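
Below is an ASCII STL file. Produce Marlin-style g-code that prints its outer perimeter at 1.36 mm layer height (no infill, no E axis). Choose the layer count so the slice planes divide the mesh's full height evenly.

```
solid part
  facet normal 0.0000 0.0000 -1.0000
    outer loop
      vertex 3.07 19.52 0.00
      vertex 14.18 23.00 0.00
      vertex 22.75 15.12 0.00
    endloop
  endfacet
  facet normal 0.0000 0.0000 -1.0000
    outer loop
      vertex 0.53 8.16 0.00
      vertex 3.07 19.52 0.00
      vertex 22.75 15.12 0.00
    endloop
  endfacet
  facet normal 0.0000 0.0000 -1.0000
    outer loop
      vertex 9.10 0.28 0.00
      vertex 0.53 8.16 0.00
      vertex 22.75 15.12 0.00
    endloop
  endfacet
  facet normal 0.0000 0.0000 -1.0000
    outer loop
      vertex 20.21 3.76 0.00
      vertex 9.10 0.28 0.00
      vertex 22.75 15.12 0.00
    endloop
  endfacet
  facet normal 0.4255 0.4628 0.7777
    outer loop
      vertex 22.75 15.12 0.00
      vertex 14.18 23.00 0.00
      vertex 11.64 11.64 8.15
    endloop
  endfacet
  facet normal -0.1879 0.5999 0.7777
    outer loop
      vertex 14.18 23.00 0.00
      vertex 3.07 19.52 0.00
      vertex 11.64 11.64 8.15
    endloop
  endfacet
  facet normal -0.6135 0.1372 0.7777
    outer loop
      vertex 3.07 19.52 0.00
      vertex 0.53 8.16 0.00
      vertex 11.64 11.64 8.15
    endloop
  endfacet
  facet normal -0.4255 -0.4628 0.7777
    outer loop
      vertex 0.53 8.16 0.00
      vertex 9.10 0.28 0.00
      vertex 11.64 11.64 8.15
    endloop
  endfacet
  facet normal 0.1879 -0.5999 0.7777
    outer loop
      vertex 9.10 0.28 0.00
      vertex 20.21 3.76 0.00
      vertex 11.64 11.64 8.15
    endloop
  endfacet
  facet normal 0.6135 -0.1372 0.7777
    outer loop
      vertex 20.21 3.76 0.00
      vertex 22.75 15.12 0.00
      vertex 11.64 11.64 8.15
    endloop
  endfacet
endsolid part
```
; perimeter-only toolpath
G21 ; units = mm
G90 ; absolute positioning
G28 ; home
; layer 1
G0 Z1.36
G0 X20.90 Y14.54
G1 X13.76 Y21.11
G1 X4.50 Y18.21
G1 X2.38 Y8.74
G1 X9.52 Y2.17
G1 X18.78 Y5.07
G1 X20.90 Y14.54
; layer 2
G0 Z2.72
G0 X19.05 Y13.96
G1 X13.33 Y19.21
G1 X5.93 Y16.89
G1 X4.23 Y9.32
G1 X9.95 Y4.07
G1 X17.35 Y6.39
G1 X19.05 Y13.96
; layer 3
G0 Z4.08
G0 X17.20 Y13.38
G1 X12.91 Y17.32
G1 X7.36 Y15.58
G1 X6.08 Y9.90
G1 X10.37 Y5.96
G1 X15.93 Y7.70
G1 X17.20 Y13.38
; layer 4
G0 Z5.43
G0 X15.34 Y12.80
G1 X12.49 Y15.43
G1 X8.78 Y14.27
G1 X7.94 Y10.48
G1 X10.79 Y7.85
G1 X14.50 Y9.01
G1 X15.34 Y12.80
; layer 5
G0 Z6.79
G0 X13.49 Y12.22
G1 X12.06 Y13.53
G1 X10.21 Y12.95
G1 X9.79 Y11.06
G1 X11.22 Y9.75
G1 X13.07 Y10.33
G1 X13.49 Y12.22
M2 ; end

The solid is a regular 6-sided pyramid, base circumscribed radius ≈ 11.6 mm, apex at z ≈ 8.15 mm. Slicing at Δz = 1.36 mm — 6 equal slices spanning the solid's height, so layer i sits at z = i·h/6 — gives 5 non-empty perimeters. Each is a 6-segment closed polygon; G0 lifts to the layer z and rapids to the start vertex, then G1 traces the edges. The cross-section shrinks linearly with z (the slice at the apex is degenerate and omitted).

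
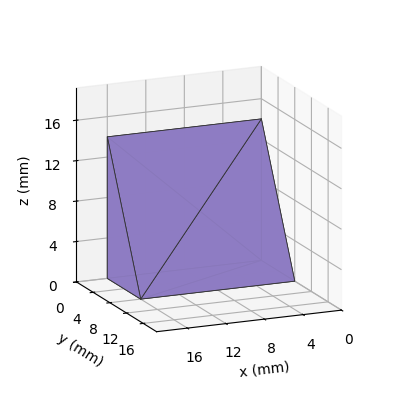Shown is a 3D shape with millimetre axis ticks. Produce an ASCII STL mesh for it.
Reading the render: the shape is a wedge (ramp): 16 × 8 mm base, rising to 14 mm along the y=0 edge and sloping linearly to z=0 at y=8 (dimensions read to the nearest mm from the axis ticks). For the STL, each face is triangulated and given an outward normal.

solid part
  facet normal 0.0000 0.0000 -1.0000
    outer loop
      vertex 16.0 8.0 0.0
      vertex 16.0 0.0 0.0
      vertex 0.0 0.0 0.0
    endloop
  endfacet
  facet normal 0.0000 0.0000 -1.0000
    outer loop
      vertex 0.0 8.0 0.0
      vertex 16.0 8.0 0.0
      vertex 0.0 0.0 0.0
    endloop
  endfacet
  facet normal 0.0000 -1.0000 0.0000
    outer loop
      vertex 0.0 0.0 0.0
      vertex 16.0 0.0 0.0
      vertex 16.0 0.0 14.0
    endloop
  endfacet
  facet normal 0.0000 -1.0000 0.0000
    outer loop
      vertex 0.0 0.0 0.0
      vertex 16.0 0.0 14.0
      vertex 0.0 0.0 14.0
    endloop
  endfacet
  facet normal 0.0000 0.8682 0.4961
    outer loop
      vertex 0.0 0.0 14.0
      vertex 16.0 0.0 14.0
      vertex 16.0 8.0 0.0
    endloop
  endfacet
  facet normal 0.0000 0.8682 0.4961
    outer loop
      vertex 0.0 0.0 14.0
      vertex 16.0 8.0 0.0
      vertex 0.0 8.0 0.0
    endloop
  endfacet
  facet normal -1.0000 0.0000 0.0000
    outer loop
      vertex 0.0 0.0 14.0
      vertex 0.0 8.0 0.0
      vertex 0.0 0.0 0.0
    endloop
  endfacet
  facet normal 1.0000 0.0000 0.0000
    outer loop
      vertex 16.0 0.0 0.0
      vertex 16.0 8.0 0.0
      vertex 16.0 0.0 14.0
    endloop
  endfacet
endsolid part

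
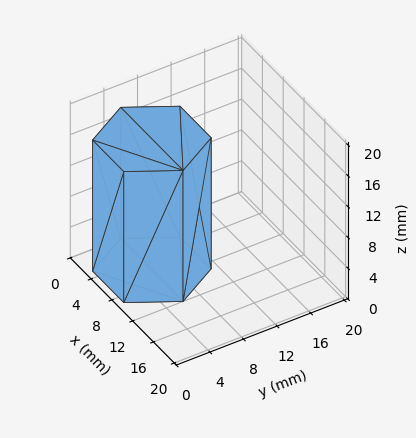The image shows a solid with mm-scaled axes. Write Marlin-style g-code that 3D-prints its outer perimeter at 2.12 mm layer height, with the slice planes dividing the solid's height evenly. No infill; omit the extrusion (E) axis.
Reading the render: the shape is a regular 6-sided prism (a cylinder approximated with 6 flat sides), circumscribed radius ≈ 6 mm, height ≈ 17 mm (dimensions read to the nearest mm from the axis ticks). For the g-code, the solid's height is divided into equal slices at the stated Δz and each level perimeter traced with G1 moves after a G0 lift.

; perimeter-only toolpath
G21 ; units = mm
G90 ; absolute positioning
G28 ; home
; layer 1
G0 Z2.12
G0 X12.00 Y6.00
G1 X9.00 Y11.20
G1 X3.00 Y11.20
G1 X0.00 Y6.00
G1 X3.00 Y0.80
G1 X9.00 Y0.80
G1 X12.00 Y6.00
; layer 2
G0 Z4.25
G0 X12.00 Y6.00
G1 X9.00 Y11.20
G1 X3.00 Y11.20
G1 X0.00 Y6.00
G1 X3.00 Y0.80
G1 X9.00 Y0.80
G1 X12.00 Y6.00
; layer 3
G0 Z6.38
G0 X12.00 Y6.00
G1 X9.00 Y11.20
G1 X3.00 Y11.20
G1 X0.00 Y6.00
G1 X3.00 Y0.80
G1 X9.00 Y0.80
G1 X12.00 Y6.00
; layer 4
G0 Z8.50
G0 X12.00 Y6.00
G1 X9.00 Y11.20
G1 X3.00 Y11.20
G1 X0.00 Y6.00
G1 X3.00 Y0.80
G1 X9.00 Y0.80
G1 X12.00 Y6.00
; layer 5
G0 Z10.62
G0 X12.00 Y6.00
G1 X9.00 Y11.20
G1 X3.00 Y11.20
G1 X0.00 Y6.00
G1 X3.00 Y0.80
G1 X9.00 Y0.80
G1 X12.00 Y6.00
; layer 6
G0 Z12.75
G0 X12.00 Y6.00
G1 X9.00 Y11.20
G1 X3.00 Y11.20
G1 X0.00 Y6.00
G1 X3.00 Y0.80
G1 X9.00 Y0.80
G1 X12.00 Y6.00
; layer 7
G0 Z14.88
G0 X12.00 Y6.00
G1 X9.00 Y11.20
G1 X3.00 Y11.20
G1 X0.00 Y6.00
G1 X3.00 Y0.80
G1 X9.00 Y0.80
G1 X12.00 Y6.00
; layer 8
G0 Z17.00
G0 X12.00 Y6.00
G1 X9.00 Y11.20
G1 X3.00 Y11.20
G1 X0.00 Y6.00
G1 X3.00 Y0.80
G1 X9.00 Y0.80
G1 X12.00 Y6.00
M2 ; end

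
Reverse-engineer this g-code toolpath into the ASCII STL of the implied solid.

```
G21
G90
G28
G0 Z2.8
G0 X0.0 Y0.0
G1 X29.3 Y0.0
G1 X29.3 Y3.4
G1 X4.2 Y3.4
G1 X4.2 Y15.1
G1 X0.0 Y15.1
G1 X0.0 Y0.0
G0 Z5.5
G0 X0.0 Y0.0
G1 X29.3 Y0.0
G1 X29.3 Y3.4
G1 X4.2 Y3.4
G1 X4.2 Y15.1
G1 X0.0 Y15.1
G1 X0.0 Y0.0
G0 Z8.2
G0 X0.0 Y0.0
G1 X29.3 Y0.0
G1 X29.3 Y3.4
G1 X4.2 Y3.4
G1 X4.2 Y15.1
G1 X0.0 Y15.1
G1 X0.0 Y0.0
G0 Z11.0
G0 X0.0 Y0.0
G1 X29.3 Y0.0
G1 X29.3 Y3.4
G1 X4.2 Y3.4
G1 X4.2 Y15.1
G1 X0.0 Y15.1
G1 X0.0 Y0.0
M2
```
solid part
  facet normal 0.0000 0.0000 -1.0000
    outer loop
      vertex 29.3 3.4 0.0
      vertex 29.3 0.0 0.0
      vertex 0.0 0.0 0.0
    endloop
  endfacet
  facet normal 0.0000 0.0000 -1.0000
    outer loop
      vertex 4.2 3.4 0.0
      vertex 29.3 3.4 0.0
      vertex 0.0 0.0 0.0
    endloop
  endfacet
  facet normal 0.0000 0.0000 -1.0000
    outer loop
      vertex 4.2 15.1 0.0
      vertex 4.2 3.4 0.0
      vertex 0.0 0.0 0.0
    endloop
  endfacet
  facet normal 0.0000 0.0000 -1.0000
    outer loop
      vertex 0.0 15.1 0.0
      vertex 4.2 15.1 0.0
      vertex 0.0 0.0 0.0
    endloop
  endfacet
  facet normal 0.0000 0.0000 1.0000
    outer loop
      vertex 0.0 0.0 11.0
      vertex 29.3 0.0 11.0
      vertex 29.3 3.4 11.0
    endloop
  endfacet
  facet normal 0.0000 0.0000 1.0000
    outer loop
      vertex 0.0 0.0 11.0
      vertex 29.3 3.4 11.0
      vertex 4.2 3.4 11.0
    endloop
  endfacet
  facet normal 0.0000 0.0000 1.0000
    outer loop
      vertex 0.0 0.0 11.0
      vertex 4.2 3.4 11.0
      vertex 4.2 15.1 11.0
    endloop
  endfacet
  facet normal 0.0000 0.0000 1.0000
    outer loop
      vertex 0.0 0.0 11.0
      vertex 4.2 15.1 11.0
      vertex 0.0 15.1 11.0
    endloop
  endfacet
  facet normal 0.0000 -1.0000 0.0000
    outer loop
      vertex 0.0 0.0 0.0
      vertex 29.3 0.0 0.0
      vertex 29.3 0.0 11.0
    endloop
  endfacet
  facet normal 0.0000 -1.0000 0.0000
    outer loop
      vertex 0.0 0.0 0.0
      vertex 29.3 0.0 11.0
      vertex 0.0 0.0 11.0
    endloop
  endfacet
  facet normal 1.0000 0.0000 0.0000
    outer loop
      vertex 29.3 0.0 0.0
      vertex 29.3 3.4 0.0
      vertex 29.3 3.4 11.0
    endloop
  endfacet
  facet normal 1.0000 0.0000 0.0000
    outer loop
      vertex 29.3 0.0 0.0
      vertex 29.3 3.4 11.0
      vertex 29.3 0.0 11.0
    endloop
  endfacet
  facet normal 0.0000 1.0000 0.0000
    outer loop
      vertex 29.3 3.4 0.0
      vertex 4.2 3.4 0.0
      vertex 4.2 3.4 11.0
    endloop
  endfacet
  facet normal 0.0000 1.0000 0.0000
    outer loop
      vertex 29.3 3.4 0.0
      vertex 4.2 3.4 11.0
      vertex 29.3 3.4 11.0
    endloop
  endfacet
  facet normal 1.0000 0.0000 0.0000
    outer loop
      vertex 4.2 3.4 0.0
      vertex 4.2 15.1 0.0
      vertex 4.2 15.1 11.0
    endloop
  endfacet
  facet normal 1.0000 0.0000 0.0000
    outer loop
      vertex 4.2 3.4 0.0
      vertex 4.2 15.1 11.0
      vertex 4.2 3.4 11.0
    endloop
  endfacet
  facet normal 0.0000 1.0000 0.0000
    outer loop
      vertex 4.2 15.1 0.0
      vertex 0.0 15.1 0.0
      vertex 0.0 15.1 11.0
    endloop
  endfacet
  facet normal 0.0000 1.0000 0.0000
    outer loop
      vertex 4.2 15.1 0.0
      vertex 0.0 15.1 11.0
      vertex 4.2 15.1 11.0
    endloop
  endfacet
  facet normal -1.0000 0.0000 0.0000
    outer loop
      vertex 0.0 15.1 0.0
      vertex 0.0 0.0 0.0
      vertex 0.0 0.0 11.0
    endloop
  endfacet
  facet normal -1.0000 0.0000 0.0000
    outer loop
      vertex 0.0 15.1 0.0
      vertex 0.0 0.0 11.0
      vertex 0.0 15.1 11.0
    endloop
  endfacet
endsolid part

The G0 Z moves step by Δz≈2.8 mm. Every layer's G1 loop is the same polygon, so the solid is a straight extrusion of it from z=0 to z≈11. Closing with flat bottom and top caps and triangulating gives 20 facets — an L-shaped prism: outer 29.3 × 15.1 mm, arm thicknesses ≈ 3.4 mm (horizontal) and 4.2 mm (vertical), extruded 11 mm in z.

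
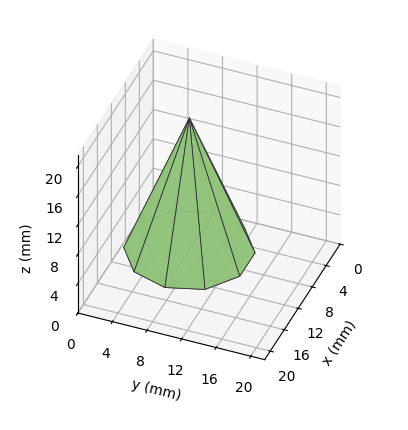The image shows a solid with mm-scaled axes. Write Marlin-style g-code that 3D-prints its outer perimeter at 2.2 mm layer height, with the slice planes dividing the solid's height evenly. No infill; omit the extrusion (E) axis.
Reading the render: the shape is a regular 10-sided pyramid, base circumscribed radius ≈ 7 mm, apex at z ≈ 18 mm (dimensions read to the nearest mm from the axis ticks). For the g-code, the solid's height is divided into equal slices at the stated Δz and each level perimeter traced with G1 moves after a G0 lift.

; perimeter-only toolpath
G21 ; units = mm
G90 ; absolute positioning
G28 ; home
; layer 1
G0 Z2.2
G0 X13.1 Y7.0
G1 X12.0 Y10.6
G1 X8.9 Y12.9
G1 X5.1 Y12.9
G1 X2.0 Y10.6
G1 X0.9 Y7.0
G1 X2.0 Y3.4
G1 X5.1 Y1.1
G1 X8.9 Y1.1
G1 X12.0 Y3.4
G1 X13.1 Y7.0
; layer 2
G0 Z4.5
G0 X12.2 Y7.0
G1 X11.3 Y10.1
G1 X8.6 Y12.0
G1 X5.3 Y12.0
G1 X2.7 Y10.1
G1 X1.8 Y7.0
G1 X2.7 Y3.9
G1 X5.3 Y2.0
G1 X8.6 Y2.0
G1 X11.3 Y3.9
G1 X12.2 Y7.0
; layer 3
G0 Z6.8
G0 X11.4 Y7.0
G1 X10.6 Y9.6
G1 X8.4 Y11.2
G1 X5.6 Y11.2
G1 X3.4 Y9.6
G1 X2.6 Y7.0
G1 X3.4 Y4.4
G1 X5.6 Y2.8
G1 X8.4 Y2.8
G1 X10.6 Y4.4
G1 X11.4 Y7.0
; layer 4
G0 Z9.0
G0 X10.5 Y7.0
G1 X9.8 Y9.1
G1 X8.1 Y10.3
G1 X5.9 Y10.3
G1 X4.2 Y9.1
G1 X3.5 Y7.0
G1 X4.2 Y5.0
G1 X5.9 Y3.6
G1 X8.1 Y3.6
G1 X9.8 Y5.0
G1 X10.5 Y7.0
; layer 5
G0 Z11.2
G0 X9.6 Y7.0
G1 X9.1 Y8.5
G1 X7.8 Y9.5
G1 X6.2 Y9.5
G1 X4.9 Y8.5
G1 X4.4 Y7.0
G1 X4.9 Y5.5
G1 X6.2 Y4.5
G1 X7.8 Y4.5
G1 X9.1 Y5.5
G1 X9.6 Y7.0
; layer 6
G0 Z13.5
G0 X8.8 Y7.0
G1 X8.4 Y8.0
G1 X7.5 Y8.7
G1 X6.5 Y8.7
G1 X5.6 Y8.0
G1 X5.2 Y7.0
G1 X5.6 Y6.0
G1 X6.5 Y5.3
G1 X7.5 Y5.3
G1 X8.4 Y6.0
G1 X8.8 Y7.0
; layer 7
G0 Z15.8
G0 X7.9 Y7.0
G1 X7.7 Y7.5
G1 X7.3 Y7.8
G1 X6.7 Y7.8
G1 X6.3 Y7.5
G1 X6.1 Y7.0
G1 X6.3 Y6.5
G1 X6.7 Y6.2
G1 X7.3 Y6.2
G1 X7.7 Y6.5
G1 X7.9 Y7.0
M2 ; end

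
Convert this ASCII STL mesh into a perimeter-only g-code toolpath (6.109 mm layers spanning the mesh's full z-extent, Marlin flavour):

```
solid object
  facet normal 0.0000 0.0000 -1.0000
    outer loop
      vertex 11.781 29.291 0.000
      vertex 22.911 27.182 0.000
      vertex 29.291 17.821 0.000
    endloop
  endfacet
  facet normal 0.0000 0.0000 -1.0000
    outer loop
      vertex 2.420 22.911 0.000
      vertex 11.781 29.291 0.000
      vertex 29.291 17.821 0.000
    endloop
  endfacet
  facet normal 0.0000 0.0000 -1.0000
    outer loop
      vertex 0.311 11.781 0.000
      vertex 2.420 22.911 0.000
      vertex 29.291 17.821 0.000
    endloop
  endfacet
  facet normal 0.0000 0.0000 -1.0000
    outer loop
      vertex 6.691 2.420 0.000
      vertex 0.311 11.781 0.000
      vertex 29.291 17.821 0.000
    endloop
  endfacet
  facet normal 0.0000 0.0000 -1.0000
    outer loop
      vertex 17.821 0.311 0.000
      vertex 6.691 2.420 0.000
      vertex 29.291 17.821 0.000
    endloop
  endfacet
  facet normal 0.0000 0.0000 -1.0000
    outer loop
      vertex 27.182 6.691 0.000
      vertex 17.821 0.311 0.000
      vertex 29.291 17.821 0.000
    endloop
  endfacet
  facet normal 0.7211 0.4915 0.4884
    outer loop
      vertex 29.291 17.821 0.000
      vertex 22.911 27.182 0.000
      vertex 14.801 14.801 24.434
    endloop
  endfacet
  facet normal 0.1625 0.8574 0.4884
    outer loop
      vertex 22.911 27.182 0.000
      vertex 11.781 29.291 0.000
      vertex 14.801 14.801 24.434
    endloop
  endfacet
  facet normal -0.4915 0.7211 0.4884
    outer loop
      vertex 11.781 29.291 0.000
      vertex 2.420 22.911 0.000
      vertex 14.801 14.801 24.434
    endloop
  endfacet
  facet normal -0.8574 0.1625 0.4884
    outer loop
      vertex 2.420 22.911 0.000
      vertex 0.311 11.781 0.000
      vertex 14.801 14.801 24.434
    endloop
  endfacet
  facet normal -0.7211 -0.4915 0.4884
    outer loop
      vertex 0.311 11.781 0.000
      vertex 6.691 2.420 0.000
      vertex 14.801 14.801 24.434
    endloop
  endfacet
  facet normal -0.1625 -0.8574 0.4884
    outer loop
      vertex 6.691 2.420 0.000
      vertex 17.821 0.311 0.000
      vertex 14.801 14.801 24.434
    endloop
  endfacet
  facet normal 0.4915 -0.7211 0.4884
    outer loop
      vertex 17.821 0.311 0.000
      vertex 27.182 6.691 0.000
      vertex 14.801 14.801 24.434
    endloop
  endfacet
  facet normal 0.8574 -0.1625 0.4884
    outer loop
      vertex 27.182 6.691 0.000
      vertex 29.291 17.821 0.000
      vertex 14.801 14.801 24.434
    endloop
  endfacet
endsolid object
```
; perimeter-only toolpath
G21 ; units = mm
G90 ; absolute positioning
G28 ; home
; layer 1
G0 Z6.109
G0 X25.669 Y17.066
G1 X20.884 Y24.087
G1 X12.536 Y25.669
G1 X5.515 Y20.884
G1 X3.933 Y12.536
G1 X8.719 Y5.515
G1 X17.066 Y3.933
G1 X24.087 Y8.719
G1 X25.669 Y17.066
; layer 2
G0 Z12.217
G0 X22.046 Y16.311
G1 X18.856 Y20.991
G1 X13.291 Y22.046
G1 X8.611 Y18.856
G1 X7.556 Y13.291
G1 X10.746 Y8.611
G1 X16.311 Y7.556
G1 X20.991 Y10.746
G1 X22.046 Y16.311
; layer 3
G0 Z18.326
G0 X18.424 Y15.556
G1 X16.828 Y17.896
G1 X14.046 Y18.424
G1 X11.706 Y16.828
G1 X11.178 Y14.046
G1 X12.774 Y11.706
G1 X15.556 Y11.178
G1 X17.896 Y12.774
G1 X18.424 Y15.556
M2 ; end

The solid is a regular 8-sided pyramid, base circumscribed radius ≈ 14.8 mm, apex at z ≈ 24.4 mm. Slicing at Δz = 6.109 mm — 4 equal slices spanning the solid's height, so layer i sits at z = i·h/4 — gives 3 non-empty perimeters. Each is a 8-segment closed polygon; G0 lifts to the layer z and rapids to the start vertex, then G1 traces the edges. The cross-section shrinks linearly with z (the slice at the apex is degenerate and omitted).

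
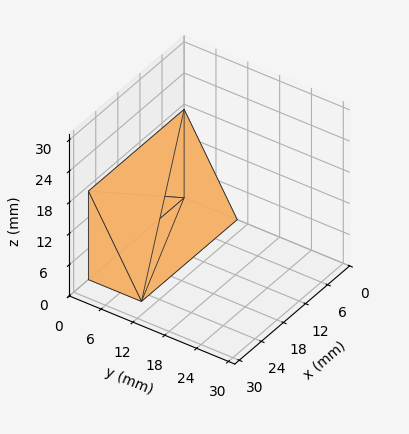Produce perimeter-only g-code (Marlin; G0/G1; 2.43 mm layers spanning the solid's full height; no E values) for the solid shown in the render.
Reading the render: the shape is a wedge (ramp): 26 × 10 mm base, rising to 17 mm along the y=0 edge and sloping linearly to z=0 at y=10 (dimensions read to the nearest mm from the axis ticks). For the g-code, the solid's height is divided into equal slices at the stated Δz and each level perimeter traced with G1 moves after a G0 lift.

; perimeter-only toolpath
G21 ; units = mm
G90 ; absolute positioning
G28 ; home
; layer 1
G0 Z2.43
G0 X0.00 Y0.00
G1 X26.00 Y0.00
G1 X26.00 Y8.57
G1 X0.00 Y8.57
G1 X0.00 Y0.00
; layer 2
G0 Z4.86
G0 X0.00 Y0.00
G1 X26.00 Y0.00
G1 X26.00 Y7.14
G1 X0.00 Y7.14
G1 X0.00 Y0.00
; layer 3
G0 Z7.29
G0 X0.00 Y0.00
G1 X26.00 Y0.00
G1 X26.00 Y5.71
G1 X0.00 Y5.71
G1 X0.00 Y0.00
; layer 4
G0 Z9.71
G0 X0.00 Y0.00
G1 X26.00 Y0.00
G1 X26.00 Y4.29
G1 X0.00 Y4.29
G1 X0.00 Y0.00
; layer 5
G0 Z12.14
G0 X0.00 Y0.00
G1 X26.00 Y0.00
G1 X26.00 Y2.86
G1 X0.00 Y2.86
G1 X0.00 Y0.00
; layer 6
G0 Z14.57
G0 X0.00 Y0.00
G1 X26.00 Y0.00
G1 X26.00 Y1.43
G1 X0.00 Y1.43
G1 X0.00 Y0.00
M2 ; end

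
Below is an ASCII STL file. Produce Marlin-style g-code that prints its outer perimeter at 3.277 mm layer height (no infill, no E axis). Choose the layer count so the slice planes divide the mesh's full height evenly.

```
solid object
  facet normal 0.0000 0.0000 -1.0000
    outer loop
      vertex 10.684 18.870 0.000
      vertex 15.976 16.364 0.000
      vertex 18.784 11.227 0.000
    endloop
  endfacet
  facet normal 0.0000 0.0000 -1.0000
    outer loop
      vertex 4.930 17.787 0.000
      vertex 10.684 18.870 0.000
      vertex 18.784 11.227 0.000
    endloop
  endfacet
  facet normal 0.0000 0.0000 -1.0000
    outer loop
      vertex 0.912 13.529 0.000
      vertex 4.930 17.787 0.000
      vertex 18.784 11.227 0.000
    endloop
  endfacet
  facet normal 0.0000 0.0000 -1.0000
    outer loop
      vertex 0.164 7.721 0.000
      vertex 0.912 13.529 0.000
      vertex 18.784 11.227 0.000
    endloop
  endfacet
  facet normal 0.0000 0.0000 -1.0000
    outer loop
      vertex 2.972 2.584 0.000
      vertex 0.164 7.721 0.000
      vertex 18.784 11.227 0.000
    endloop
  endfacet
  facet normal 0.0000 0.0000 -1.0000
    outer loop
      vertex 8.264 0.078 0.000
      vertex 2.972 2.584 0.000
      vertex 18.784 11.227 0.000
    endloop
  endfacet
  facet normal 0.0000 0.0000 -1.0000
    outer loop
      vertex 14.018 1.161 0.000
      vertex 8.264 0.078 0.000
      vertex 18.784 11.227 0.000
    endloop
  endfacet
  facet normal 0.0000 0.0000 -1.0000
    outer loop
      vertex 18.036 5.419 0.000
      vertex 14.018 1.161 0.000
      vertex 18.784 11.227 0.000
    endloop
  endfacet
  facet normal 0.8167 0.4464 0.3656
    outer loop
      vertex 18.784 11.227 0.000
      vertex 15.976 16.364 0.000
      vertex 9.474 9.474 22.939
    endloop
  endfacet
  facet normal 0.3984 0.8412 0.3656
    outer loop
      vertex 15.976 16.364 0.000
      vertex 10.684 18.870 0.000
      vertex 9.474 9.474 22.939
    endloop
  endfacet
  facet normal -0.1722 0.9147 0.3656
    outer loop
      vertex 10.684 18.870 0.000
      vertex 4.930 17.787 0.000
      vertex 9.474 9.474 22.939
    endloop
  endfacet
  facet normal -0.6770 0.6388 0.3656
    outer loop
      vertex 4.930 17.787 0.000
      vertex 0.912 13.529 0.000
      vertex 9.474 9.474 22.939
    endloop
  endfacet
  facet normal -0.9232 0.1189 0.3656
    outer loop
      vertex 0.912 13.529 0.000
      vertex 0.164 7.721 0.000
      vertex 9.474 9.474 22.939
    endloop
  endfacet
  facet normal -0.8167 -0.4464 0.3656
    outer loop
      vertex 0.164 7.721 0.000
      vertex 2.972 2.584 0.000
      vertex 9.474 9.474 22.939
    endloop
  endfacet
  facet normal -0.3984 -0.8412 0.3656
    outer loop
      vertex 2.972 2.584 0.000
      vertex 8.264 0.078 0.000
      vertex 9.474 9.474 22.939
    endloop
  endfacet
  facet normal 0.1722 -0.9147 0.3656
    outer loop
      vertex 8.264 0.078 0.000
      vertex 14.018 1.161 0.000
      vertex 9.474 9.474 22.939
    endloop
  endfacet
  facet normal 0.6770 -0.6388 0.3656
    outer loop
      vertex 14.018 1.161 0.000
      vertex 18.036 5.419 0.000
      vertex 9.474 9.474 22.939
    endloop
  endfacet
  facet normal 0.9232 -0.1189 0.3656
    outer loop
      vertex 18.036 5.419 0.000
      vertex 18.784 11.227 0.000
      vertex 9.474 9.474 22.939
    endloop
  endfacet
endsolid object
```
; perimeter-only toolpath
G21 ; units = mm
G90 ; absolute positioning
G28 ; home
; layer 1
G0 Z3.277
G0 X17.454 Y10.977
G1 X15.047 Y15.380
G1 X10.511 Y17.528
G1 X5.579 Y16.599
G1 X2.135 Y12.950
G1 X1.494 Y7.971
G1 X3.901 Y3.568
G1 X8.437 Y1.420
G1 X13.369 Y2.349
G1 X16.813 Y5.998
G1 X17.454 Y10.977
; layer 2
G0 Z6.554
G0 X16.124 Y10.726
G1 X14.118 Y14.395
G1 X10.338 Y16.185
G1 X6.228 Y15.412
G1 X3.358 Y12.370
G1 X2.824 Y8.222
G1 X4.830 Y4.553
G1 X8.610 Y2.763
G1 X12.720 Y3.536
G1 X15.590 Y6.578
G1 X16.124 Y10.726
; layer 3
G0 Z9.831
G0 X14.794 Y10.476
G1 X13.189 Y13.411
G1 X10.165 Y14.843
G1 X6.877 Y14.224
G1 X4.581 Y11.791
G1 X4.154 Y8.472
G1 X5.759 Y5.537
G1 X8.783 Y4.105
G1 X12.071 Y4.724
G1 X14.367 Y7.157
G1 X14.794 Y10.476
; layer 4
G0 Z13.108
G0 X13.464 Y10.225
G1 X12.261 Y12.427
G1 X9.993 Y13.501
G1 X7.527 Y13.037
G1 X5.805 Y11.212
G1 X5.484 Y8.723
G1 X6.687 Y6.521
G1 X8.955 Y5.447
G1 X11.421 Y5.911
G1 X13.143 Y7.736
G1 X13.464 Y10.225
; layer 5
G0 Z16.385
G0 X12.134 Y9.975
G1 X11.332 Y11.443
G1 X9.820 Y12.159
G1 X8.176 Y11.849
G1 X7.028 Y10.633
G1 X6.814 Y8.973
G1 X7.616 Y7.505
G1 X9.128 Y6.789
G1 X10.772 Y7.099
G1 X11.920 Y8.315
G1 X12.134 Y9.975
; layer 6
G0 Z19.662
G0 X10.804 Y9.724
G1 X10.403 Y10.458
G1 X9.647 Y10.816
G1 X8.825 Y10.662
G1 X8.251 Y10.053
G1 X8.144 Y9.224
G1 X8.545 Y8.490
G1 X9.301 Y8.132
G1 X10.123 Y8.286
G1 X10.697 Y8.895
G1 X10.804 Y9.724
M2 ; end

The solid is a regular 10-sided pyramid, base circumscribed radius ≈ 9.47 mm, apex at z ≈ 22.9 mm. Slicing at Δz = 3.277 mm — 7 equal slices spanning the solid's height, so layer i sits at z = i·h/7 — gives 6 non-empty perimeters. Each is a 10-segment closed polygon; G0 lifts to the layer z and rapids to the start vertex, then G1 traces the edges. The cross-section shrinks linearly with z (the slice at the apex is degenerate and omitted).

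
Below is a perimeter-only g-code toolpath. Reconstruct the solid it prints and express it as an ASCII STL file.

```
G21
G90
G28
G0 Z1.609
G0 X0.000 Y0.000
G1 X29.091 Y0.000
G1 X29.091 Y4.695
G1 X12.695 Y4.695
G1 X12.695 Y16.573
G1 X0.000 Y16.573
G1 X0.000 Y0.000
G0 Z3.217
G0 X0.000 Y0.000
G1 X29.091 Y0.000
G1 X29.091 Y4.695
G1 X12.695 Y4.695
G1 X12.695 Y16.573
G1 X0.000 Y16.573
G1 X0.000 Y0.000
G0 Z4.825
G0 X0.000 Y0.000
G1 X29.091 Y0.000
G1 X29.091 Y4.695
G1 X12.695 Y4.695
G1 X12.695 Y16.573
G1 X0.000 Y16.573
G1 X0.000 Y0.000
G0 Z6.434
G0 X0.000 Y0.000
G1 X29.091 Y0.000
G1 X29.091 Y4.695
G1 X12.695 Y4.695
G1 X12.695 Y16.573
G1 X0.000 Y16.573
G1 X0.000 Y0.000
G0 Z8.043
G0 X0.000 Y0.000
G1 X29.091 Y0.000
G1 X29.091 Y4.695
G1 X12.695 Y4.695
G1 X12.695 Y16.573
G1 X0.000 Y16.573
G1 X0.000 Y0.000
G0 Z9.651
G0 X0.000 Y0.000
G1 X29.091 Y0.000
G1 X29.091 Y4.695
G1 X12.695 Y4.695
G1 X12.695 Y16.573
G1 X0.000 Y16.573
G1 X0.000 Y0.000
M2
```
solid part
  facet normal 0.0000 0.0000 -1.0000
    outer loop
      vertex 29.091 4.695 0.000
      vertex 29.091 0.000 0.000
      vertex 0.000 0.000 0.000
    endloop
  endfacet
  facet normal 0.0000 0.0000 -1.0000
    outer loop
      vertex 12.695 4.695 0.000
      vertex 29.091 4.695 0.000
      vertex 0.000 0.000 0.000
    endloop
  endfacet
  facet normal 0.0000 0.0000 -1.0000
    outer loop
      vertex 12.695 16.573 0.000
      vertex 12.695 4.695 0.000
      vertex 0.000 0.000 0.000
    endloop
  endfacet
  facet normal 0.0000 0.0000 -1.0000
    outer loop
      vertex 0.000 16.573 0.000
      vertex 12.695 16.573 0.000
      vertex 0.000 0.000 0.000
    endloop
  endfacet
  facet normal 0.0000 0.0000 1.0000
    outer loop
      vertex 0.000 0.000 9.651
      vertex 29.091 0.000 9.651
      vertex 29.091 4.695 9.651
    endloop
  endfacet
  facet normal 0.0000 0.0000 1.0000
    outer loop
      vertex 0.000 0.000 9.651
      vertex 29.091 4.695 9.651
      vertex 12.695 4.695 9.651
    endloop
  endfacet
  facet normal 0.0000 0.0000 1.0000
    outer loop
      vertex 0.000 0.000 9.651
      vertex 12.695 4.695 9.651
      vertex 12.695 16.573 9.651
    endloop
  endfacet
  facet normal 0.0000 0.0000 1.0000
    outer loop
      vertex 0.000 0.000 9.651
      vertex 12.695 16.573 9.651
      vertex 0.000 16.573 9.651
    endloop
  endfacet
  facet normal 0.0000 -1.0000 0.0000
    outer loop
      vertex 0.000 0.000 0.000
      vertex 29.091 0.000 0.000
      vertex 29.091 0.000 9.651
    endloop
  endfacet
  facet normal 0.0000 -1.0000 0.0000
    outer loop
      vertex 0.000 0.000 0.000
      vertex 29.091 0.000 9.651
      vertex 0.000 0.000 9.651
    endloop
  endfacet
  facet normal 1.0000 0.0000 0.0000
    outer loop
      vertex 29.091 0.000 0.000
      vertex 29.091 4.695 0.000
      vertex 29.091 4.695 9.651
    endloop
  endfacet
  facet normal 1.0000 0.0000 0.0000
    outer loop
      vertex 29.091 0.000 0.000
      vertex 29.091 4.695 9.651
      vertex 29.091 0.000 9.651
    endloop
  endfacet
  facet normal 0.0000 1.0000 0.0000
    outer loop
      vertex 29.091 4.695 0.000
      vertex 12.695 4.695 0.000
      vertex 12.695 4.695 9.651
    endloop
  endfacet
  facet normal 0.0000 1.0000 0.0000
    outer loop
      vertex 29.091 4.695 0.000
      vertex 12.695 4.695 9.651
      vertex 29.091 4.695 9.651
    endloop
  endfacet
  facet normal 1.0000 0.0000 0.0000
    outer loop
      vertex 12.695 4.695 0.000
      vertex 12.695 16.573 0.000
      vertex 12.695 16.573 9.651
    endloop
  endfacet
  facet normal 1.0000 0.0000 0.0000
    outer loop
      vertex 12.695 4.695 0.000
      vertex 12.695 16.573 9.651
      vertex 12.695 4.695 9.651
    endloop
  endfacet
  facet normal 0.0000 1.0000 0.0000
    outer loop
      vertex 12.695 16.573 0.000
      vertex 0.000 16.573 0.000
      vertex 0.000 16.573 9.651
    endloop
  endfacet
  facet normal 0.0000 1.0000 0.0000
    outer loop
      vertex 12.695 16.573 0.000
      vertex 0.000 16.573 9.651
      vertex 12.695 16.573 9.651
    endloop
  endfacet
  facet normal -1.0000 0.0000 0.0000
    outer loop
      vertex 0.000 16.573 0.000
      vertex 0.000 0.000 0.000
      vertex 0.000 0.000 9.651
    endloop
  endfacet
  facet normal -1.0000 0.0000 0.0000
    outer loop
      vertex 0.000 16.573 0.000
      vertex 0.000 0.000 9.651
      vertex 0.000 16.573 9.651
    endloop
  endfacet
endsolid part

The G0 Z moves step by Δz≈1.609 mm. Every layer's G1 loop is the same polygon, so the solid is a straight extrusion of it from z=0 to z≈9.65. Closing with flat bottom and top caps and triangulating gives 20 facets — an L-shaped prism: outer 29.1 × 16.6 mm, arm thicknesses ≈ 4.7 mm (horizontal) and 12.7 mm (vertical), extruded 9.65 mm in z.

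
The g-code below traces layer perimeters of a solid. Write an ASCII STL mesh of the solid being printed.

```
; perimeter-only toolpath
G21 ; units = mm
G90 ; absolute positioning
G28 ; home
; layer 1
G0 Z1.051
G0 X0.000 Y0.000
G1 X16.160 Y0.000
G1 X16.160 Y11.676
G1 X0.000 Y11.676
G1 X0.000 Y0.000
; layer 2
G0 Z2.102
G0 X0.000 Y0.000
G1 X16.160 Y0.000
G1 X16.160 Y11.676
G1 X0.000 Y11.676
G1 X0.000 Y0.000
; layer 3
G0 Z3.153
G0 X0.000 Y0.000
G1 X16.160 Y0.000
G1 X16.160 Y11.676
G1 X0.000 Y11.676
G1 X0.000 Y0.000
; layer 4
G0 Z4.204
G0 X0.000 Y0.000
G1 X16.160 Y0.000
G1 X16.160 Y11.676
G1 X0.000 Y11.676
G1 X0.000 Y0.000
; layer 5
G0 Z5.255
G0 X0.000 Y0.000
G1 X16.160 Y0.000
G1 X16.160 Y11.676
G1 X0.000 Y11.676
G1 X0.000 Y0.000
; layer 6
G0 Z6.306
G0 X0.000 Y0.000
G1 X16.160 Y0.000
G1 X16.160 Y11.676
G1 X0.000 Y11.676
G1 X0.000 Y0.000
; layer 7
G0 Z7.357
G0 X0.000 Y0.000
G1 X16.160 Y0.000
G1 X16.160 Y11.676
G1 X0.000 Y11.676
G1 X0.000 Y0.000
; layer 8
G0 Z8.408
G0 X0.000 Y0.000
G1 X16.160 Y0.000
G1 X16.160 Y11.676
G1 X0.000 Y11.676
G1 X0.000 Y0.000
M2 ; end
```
solid part
  facet normal 0.0000 0.0000 -1.0000
    outer loop
      vertex 16.160 11.676 0.000
      vertex 16.160 0.000 0.000
      vertex 0.000 0.000 0.000
    endloop
  endfacet
  facet normal 0.0000 0.0000 -1.0000
    outer loop
      vertex 0.000 11.676 0.000
      vertex 16.160 11.676 0.000
      vertex 0.000 0.000 0.000
    endloop
  endfacet
  facet normal 0.0000 0.0000 1.0000
    outer loop
      vertex 0.000 0.000 8.408
      vertex 16.160 0.000 8.408
      vertex 16.160 11.676 8.408
    endloop
  endfacet
  facet normal 0.0000 0.0000 1.0000
    outer loop
      vertex 0.000 0.000 8.408
      vertex 16.160 11.676 8.408
      vertex 0.000 11.676 8.408
    endloop
  endfacet
  facet normal 0.0000 -1.0000 0.0000
    outer loop
      vertex 0.000 0.000 0.000
      vertex 16.160 0.000 0.000
      vertex 16.160 0.000 8.408
    endloop
  endfacet
  facet normal 0.0000 -1.0000 0.0000
    outer loop
      vertex 0.000 0.000 0.000
      vertex 16.160 0.000 8.408
      vertex 0.000 0.000 8.408
    endloop
  endfacet
  facet normal 0.0000 1.0000 0.0000
    outer loop
      vertex 16.160 11.676 8.408
      vertex 16.160 11.676 0.000
      vertex 0.000 11.676 0.000
    endloop
  endfacet
  facet normal 0.0000 1.0000 0.0000
    outer loop
      vertex 0.000 11.676 8.408
      vertex 16.160 11.676 8.408
      vertex 0.000 11.676 0.000
    endloop
  endfacet
  facet normal -1.0000 0.0000 0.0000
    outer loop
      vertex 0.000 11.676 8.408
      vertex 0.000 11.676 0.000
      vertex 0.000 0.000 0.000
    endloop
  endfacet
  facet normal -1.0000 0.0000 0.0000
    outer loop
      vertex 0.000 0.000 8.408
      vertex 0.000 11.676 8.408
      vertex 0.000 0.000 0.000
    endloop
  endfacet
  facet normal 1.0000 0.0000 0.0000
    outer loop
      vertex 16.160 0.000 0.000
      vertex 16.160 11.676 0.000
      vertex 16.160 11.676 8.408
    endloop
  endfacet
  facet normal 1.0000 0.0000 0.0000
    outer loop
      vertex 16.160 0.000 0.000
      vertex 16.160 11.676 8.408
      vertex 16.160 0.000 8.408
    endloop
  endfacet
endsolid part

The G0 Z moves step by Δz≈1.051 mm. Every layer's G1 loop is the same polygon, so the solid is a straight extrusion of it from z=0 to z≈8.41. Closing with flat bottom and top caps and triangulating gives 12 facets — a rectangular box, roughly 16.2 × 11.7 mm footprint and 8.41 mm tall.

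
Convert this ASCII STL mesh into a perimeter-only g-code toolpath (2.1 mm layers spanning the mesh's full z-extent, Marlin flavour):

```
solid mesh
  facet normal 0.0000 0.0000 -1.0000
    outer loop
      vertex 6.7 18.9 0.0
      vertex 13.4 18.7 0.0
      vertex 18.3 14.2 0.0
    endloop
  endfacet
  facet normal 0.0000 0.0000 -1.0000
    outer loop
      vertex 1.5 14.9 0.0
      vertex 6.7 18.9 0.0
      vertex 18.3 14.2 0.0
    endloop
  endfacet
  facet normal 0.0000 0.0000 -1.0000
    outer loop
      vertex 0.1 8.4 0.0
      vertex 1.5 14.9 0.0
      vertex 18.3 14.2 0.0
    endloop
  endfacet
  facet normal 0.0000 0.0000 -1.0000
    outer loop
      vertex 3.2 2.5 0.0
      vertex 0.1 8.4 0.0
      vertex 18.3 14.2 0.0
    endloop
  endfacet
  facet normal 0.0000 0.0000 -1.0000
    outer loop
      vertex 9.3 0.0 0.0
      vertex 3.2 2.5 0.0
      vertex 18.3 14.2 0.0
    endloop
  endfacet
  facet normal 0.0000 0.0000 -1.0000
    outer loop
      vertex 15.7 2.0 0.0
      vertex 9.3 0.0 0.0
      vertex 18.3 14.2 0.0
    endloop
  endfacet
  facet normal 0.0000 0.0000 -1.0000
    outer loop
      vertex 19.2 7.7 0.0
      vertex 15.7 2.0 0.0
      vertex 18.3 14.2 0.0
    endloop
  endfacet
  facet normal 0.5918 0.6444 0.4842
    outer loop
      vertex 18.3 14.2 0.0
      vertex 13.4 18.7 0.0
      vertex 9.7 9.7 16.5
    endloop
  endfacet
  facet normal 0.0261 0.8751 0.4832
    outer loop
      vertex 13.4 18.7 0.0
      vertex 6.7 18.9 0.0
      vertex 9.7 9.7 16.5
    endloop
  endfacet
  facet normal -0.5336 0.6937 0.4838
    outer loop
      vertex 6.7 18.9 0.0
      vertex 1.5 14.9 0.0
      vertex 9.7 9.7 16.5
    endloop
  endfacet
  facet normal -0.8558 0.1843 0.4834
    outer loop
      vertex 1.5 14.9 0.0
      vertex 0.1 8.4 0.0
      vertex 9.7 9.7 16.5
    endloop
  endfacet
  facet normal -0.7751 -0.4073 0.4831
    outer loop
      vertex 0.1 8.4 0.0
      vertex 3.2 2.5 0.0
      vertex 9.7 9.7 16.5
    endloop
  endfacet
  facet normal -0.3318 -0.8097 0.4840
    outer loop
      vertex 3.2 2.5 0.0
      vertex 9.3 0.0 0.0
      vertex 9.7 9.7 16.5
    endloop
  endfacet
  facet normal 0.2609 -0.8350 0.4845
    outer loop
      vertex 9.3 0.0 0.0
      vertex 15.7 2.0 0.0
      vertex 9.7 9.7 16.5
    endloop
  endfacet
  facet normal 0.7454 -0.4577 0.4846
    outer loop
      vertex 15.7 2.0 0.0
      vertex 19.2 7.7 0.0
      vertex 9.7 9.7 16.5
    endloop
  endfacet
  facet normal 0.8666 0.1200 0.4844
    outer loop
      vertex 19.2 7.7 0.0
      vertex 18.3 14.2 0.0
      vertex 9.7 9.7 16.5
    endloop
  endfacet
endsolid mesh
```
; perimeter-only toolpath
G21 ; units = mm
G90 ; absolute positioning
G28 ; home
; layer 1
G0 Z2.1
G0 X17.2 Y13.6
G1 X12.9 Y17.6
G1 X7.1 Y17.7
G1 X2.5 Y14.2
G1 X1.3 Y8.6
G1 X4.0 Y3.4
G1 X9.4 Y1.2
G1 X14.9 Y3.0
G1 X18.0 Y7.9
G1 X17.2 Y13.6
; layer 2
G0 Z4.1
G0 X16.2 Y13.1
G1 X12.5 Y16.4
G1 X7.5 Y16.6
G1 X3.5 Y13.6
G1 X2.5 Y8.7
G1 X4.8 Y4.3
G1 X9.4 Y2.4
G1 X14.2 Y3.9
G1 X16.8 Y8.2
G1 X16.2 Y13.1
; layer 3
G0 Z6.2
G0 X15.1 Y12.5
G1 X12.0 Y15.3
G1 X7.8 Y15.4
G1 X4.6 Y12.9
G1 X3.7 Y8.9
G1 X5.6 Y5.2
G1 X9.4 Y3.6
G1 X13.4 Y4.9
G1 X15.6 Y8.4
G1 X15.1 Y12.5
; layer 4
G0 Z8.2
G0 X14.0 Y11.9
G1 X11.6 Y14.2
G1 X8.2 Y14.3
G1 X5.6 Y12.3
G1 X4.9 Y9.1
G1 X6.4 Y6.1
G1 X9.5 Y4.8
G1 X12.7 Y5.8
G1 X14.4 Y8.7
G1 X14.0 Y11.9
; layer 5
G0 Z10.3
G0 X12.9 Y11.4
G1 X11.1 Y13.1
G1 X8.6 Y13.1
G1 X6.6 Y11.7
G1 X6.1 Y9.2
G1 X7.3 Y7.0
G1 X9.6 Y6.1
G1 X11.9 Y6.8
G1 X13.3 Y8.9
G1 X12.9 Y11.4
; layer 6
G0 Z12.4
G0 X11.8 Y10.8
G1 X10.6 Y11.9
G1 X8.9 Y12.0
G1 X7.6 Y11.0
G1 X7.3 Y9.4
G1 X8.1 Y7.9
G1 X9.6 Y7.3
G1 X11.2 Y7.8
G1 X12.1 Y9.2
G1 X11.8 Y10.8
; layer 7
G0 Z14.4
G0 X10.8 Y10.3
G1 X10.2 Y10.8
G1 X9.3 Y10.8
G1 X8.7 Y10.3
G1 X8.5 Y9.5
G1 X8.9 Y8.8
G1 X9.6 Y8.5
G1 X10.4 Y8.7
G1 X10.9 Y9.4
G1 X10.8 Y10.3
M2 ; end

The solid is a regular 9-sided pyramid, base circumscribed radius ≈ 9.7 mm, apex at z ≈ 16.5 mm. Slicing at Δz = 2.1 mm — 8 equal slices spanning the solid's height, so layer i sits at z = i·h/8 — gives 7 non-empty perimeters. Each is a 9-segment closed polygon; G0 lifts to the layer z and rapids to the start vertex, then G1 traces the edges. The cross-section shrinks linearly with z (the slice at the apex is degenerate and omitted).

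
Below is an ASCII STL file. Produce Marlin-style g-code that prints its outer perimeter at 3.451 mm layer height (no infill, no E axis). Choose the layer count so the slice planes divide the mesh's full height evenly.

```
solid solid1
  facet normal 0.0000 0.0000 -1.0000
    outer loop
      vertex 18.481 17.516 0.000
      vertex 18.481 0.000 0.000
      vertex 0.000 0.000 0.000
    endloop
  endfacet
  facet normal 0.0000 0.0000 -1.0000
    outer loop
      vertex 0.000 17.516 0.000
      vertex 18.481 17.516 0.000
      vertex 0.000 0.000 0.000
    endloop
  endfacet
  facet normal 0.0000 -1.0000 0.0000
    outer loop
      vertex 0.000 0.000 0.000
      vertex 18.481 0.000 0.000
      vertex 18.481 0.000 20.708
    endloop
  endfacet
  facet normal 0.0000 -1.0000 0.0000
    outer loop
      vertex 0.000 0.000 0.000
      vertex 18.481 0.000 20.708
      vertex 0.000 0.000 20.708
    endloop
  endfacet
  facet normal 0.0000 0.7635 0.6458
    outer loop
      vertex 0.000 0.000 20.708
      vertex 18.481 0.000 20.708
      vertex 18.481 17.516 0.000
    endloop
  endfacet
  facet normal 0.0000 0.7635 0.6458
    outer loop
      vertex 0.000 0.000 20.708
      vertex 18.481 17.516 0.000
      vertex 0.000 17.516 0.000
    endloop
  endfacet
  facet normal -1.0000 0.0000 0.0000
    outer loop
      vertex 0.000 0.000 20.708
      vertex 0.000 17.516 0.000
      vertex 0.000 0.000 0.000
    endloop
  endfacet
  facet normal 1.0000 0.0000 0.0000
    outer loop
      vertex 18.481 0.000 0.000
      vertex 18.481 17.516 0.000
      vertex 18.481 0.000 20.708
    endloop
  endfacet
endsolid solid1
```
; perimeter-only toolpath
G21 ; units = mm
G90 ; absolute positioning
G28 ; home
; layer 1
G0 Z3.451
G0 X0.000 Y0.000
G1 X18.481 Y0.000
G1 X18.481 Y14.597
G1 X0.000 Y14.597
G1 X0.000 Y0.000
; layer 2
G0 Z6.903
G0 X0.000 Y0.000
G1 X18.481 Y0.000
G1 X18.481 Y11.677
G1 X0.000 Y11.677
G1 X0.000 Y0.000
; layer 3
G0 Z10.354
G0 X0.000 Y0.000
G1 X18.481 Y0.000
G1 X18.481 Y8.758
G1 X0.000 Y8.758
G1 X0.000 Y0.000
; layer 4
G0 Z13.805
G0 X0.000 Y0.000
G1 X18.481 Y0.000
G1 X18.481 Y5.839
G1 X0.000 Y5.839
G1 X0.000 Y0.000
; layer 5
G0 Z17.257
G0 X0.000 Y0.000
G1 X18.481 Y0.000
G1 X18.481 Y2.919
G1 X0.000 Y2.919
G1 X0.000 Y0.000
M2 ; end

The solid is a wedge (ramp): 18.5 × 17.5 mm base, rising to 20.7 mm along the y=0 edge and sloping linearly to z=0 at y=17.5. Slicing at Δz = 3.451 mm — 6 equal slices spanning the solid's height, so layer i sits at z = i·h/6 — gives 5 non-empty perimeters. Each is a 4-segment closed polygon; G0 lifts to the layer z and rapids to the start vertex, then G1 traces the edges. The cross-section shrinks linearly with z (the slice at the apex is degenerate and omitted).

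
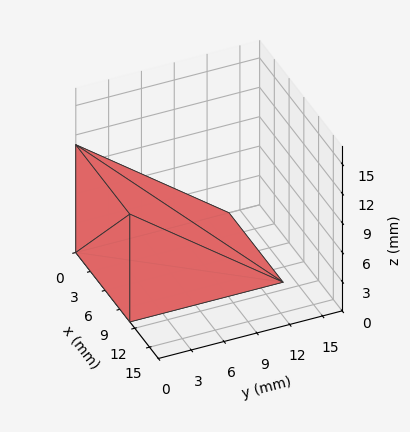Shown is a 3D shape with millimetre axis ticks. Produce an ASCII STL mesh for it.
Reading the render: the shape is a wedge (ramp): 11 × 14 mm base, rising to 11 mm along the y=0 edge and sloping linearly to z=0 at y=14 (dimensions read to the nearest mm from the axis ticks). For the STL, each face is triangulated and given an outward normal.

solid part
  facet normal 0.0000 0.0000 -1.0000
    outer loop
      vertex 11.00 14.00 0.00
      vertex 11.00 0.00 0.00
      vertex 0.00 0.00 0.00
    endloop
  endfacet
  facet normal 0.0000 0.0000 -1.0000
    outer loop
      vertex 0.00 14.00 0.00
      vertex 11.00 14.00 0.00
      vertex 0.00 0.00 0.00
    endloop
  endfacet
  facet normal 0.0000 -1.0000 0.0000
    outer loop
      vertex 0.00 0.00 0.00
      vertex 11.00 0.00 0.00
      vertex 11.00 0.00 11.00
    endloop
  endfacet
  facet normal 0.0000 -1.0000 0.0000
    outer loop
      vertex 0.00 0.00 0.00
      vertex 11.00 0.00 11.00
      vertex 0.00 0.00 11.00
    endloop
  endfacet
  facet normal 0.0000 0.6178 0.7863
    outer loop
      vertex 0.00 0.00 11.00
      vertex 11.00 0.00 11.00
      vertex 11.00 14.00 0.00
    endloop
  endfacet
  facet normal 0.0000 0.6178 0.7863
    outer loop
      vertex 0.00 0.00 11.00
      vertex 11.00 14.00 0.00
      vertex 0.00 14.00 0.00
    endloop
  endfacet
  facet normal -1.0000 0.0000 0.0000
    outer loop
      vertex 0.00 0.00 11.00
      vertex 0.00 14.00 0.00
      vertex 0.00 0.00 0.00
    endloop
  endfacet
  facet normal 1.0000 0.0000 0.0000
    outer loop
      vertex 11.00 0.00 0.00
      vertex 11.00 14.00 0.00
      vertex 11.00 0.00 11.00
    endloop
  endfacet
endsolid part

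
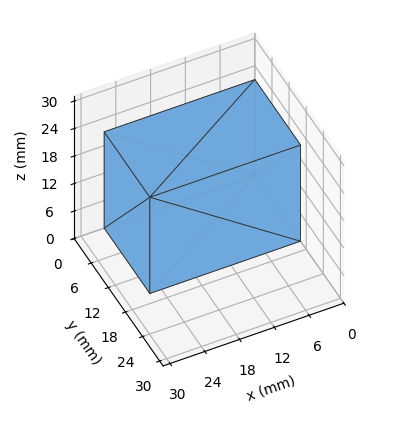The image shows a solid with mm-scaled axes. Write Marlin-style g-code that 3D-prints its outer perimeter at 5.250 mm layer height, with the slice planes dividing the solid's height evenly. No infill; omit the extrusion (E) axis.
Reading the render: the shape is a rectangular box, roughly 26 × 16 mm footprint and 21 mm tall (dimensions read to the nearest mm from the axis ticks). For the g-code, the solid's height is divided into equal slices at the stated Δz and each level perimeter traced with G1 moves after a G0 lift.

; perimeter-only toolpath
G21 ; units = mm
G90 ; absolute positioning
G28 ; home
; layer 1
G0 Z5.250
G0 X0.000 Y0.000
G1 X26.000 Y0.000
G1 X26.000 Y16.000
G1 X0.000 Y16.000
G1 X0.000 Y0.000
; layer 2
G0 Z10.500
G0 X0.000 Y0.000
G1 X26.000 Y0.000
G1 X26.000 Y16.000
G1 X0.000 Y16.000
G1 X0.000 Y0.000
; layer 3
G0 Z15.750
G0 X0.000 Y0.000
G1 X26.000 Y0.000
G1 X26.000 Y16.000
G1 X0.000 Y16.000
G1 X0.000 Y0.000
; layer 4
G0 Z21.000
G0 X0.000 Y0.000
G1 X26.000 Y0.000
G1 X26.000 Y16.000
G1 X0.000 Y16.000
G1 X0.000 Y0.000
M2 ; end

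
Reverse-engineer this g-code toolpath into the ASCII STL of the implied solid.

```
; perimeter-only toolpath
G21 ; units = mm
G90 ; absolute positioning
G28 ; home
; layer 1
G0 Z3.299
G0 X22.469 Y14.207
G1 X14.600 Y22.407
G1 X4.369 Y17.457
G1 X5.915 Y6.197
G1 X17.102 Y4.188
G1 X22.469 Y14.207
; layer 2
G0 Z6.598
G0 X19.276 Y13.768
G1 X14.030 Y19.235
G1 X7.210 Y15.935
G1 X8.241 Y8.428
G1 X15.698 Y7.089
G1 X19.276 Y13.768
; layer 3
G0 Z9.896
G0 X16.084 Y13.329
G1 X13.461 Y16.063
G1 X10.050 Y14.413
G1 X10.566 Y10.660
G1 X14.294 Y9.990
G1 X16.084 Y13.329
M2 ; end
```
solid part
  facet normal 0.0000 0.0000 -1.0000
    outer loop
      vertex 1.528 18.979 0.000
      vertex 15.170 25.579 0.000
      vertex 25.662 14.645 0.000
    endloop
  endfacet
  facet normal 0.0000 0.0000 -1.0000
    outer loop
      vertex 3.590 3.966 0.000
      vertex 1.528 18.979 0.000
      vertex 25.662 14.645 0.000
    endloop
  endfacet
  facet normal 0.0000 0.0000 -1.0000
    outer loop
      vertex 18.505 1.287 0.000
      vertex 3.590 3.966 0.000
      vertex 25.662 14.645 0.000
    endloop
  endfacet
  facet normal 0.5661 0.5432 0.6201
    outer loop
      vertex 25.662 14.645 0.000
      vertex 15.170 25.579 0.000
      vertex 12.891 12.891 13.195
    endloop
  endfacet
  facet normal -0.3417 0.7062 0.6201
    outer loop
      vertex 15.170 25.579 0.000
      vertex 1.528 18.979 0.000
      vertex 12.891 12.891 13.195
    endloop
  endfacet
  facet normal -0.7772 -0.1068 0.6201
    outer loop
      vertex 1.528 18.979 0.000
      vertex 3.590 3.966 0.000
      vertex 12.891 12.891 13.195
    endloop
  endfacet
  facet normal -0.1387 -0.7722 0.6201
    outer loop
      vertex 3.590 3.966 0.000
      vertex 18.505 1.287 0.000
      vertex 12.891 12.891 13.195
    endloop
  endfacet
  facet normal 0.6915 -0.3705 0.6201
    outer loop
      vertex 18.505 1.287 0.000
      vertex 25.662 14.645 0.000
      vertex 12.891 12.891 13.195
    endloop
  endfacet
endsolid part

The G0 Z moves step by Δz≈3.299 mm. The G1 loops shrink linearly with z, so the solid tapers from its base footprint up to z≈13.2. Closing with a flat bottom cap and the tapered top and triangulating gives 8 facets — a regular 5-sided pyramid, base circumscribed radius ≈ 12.9 mm, apex at z ≈ 13.2 mm.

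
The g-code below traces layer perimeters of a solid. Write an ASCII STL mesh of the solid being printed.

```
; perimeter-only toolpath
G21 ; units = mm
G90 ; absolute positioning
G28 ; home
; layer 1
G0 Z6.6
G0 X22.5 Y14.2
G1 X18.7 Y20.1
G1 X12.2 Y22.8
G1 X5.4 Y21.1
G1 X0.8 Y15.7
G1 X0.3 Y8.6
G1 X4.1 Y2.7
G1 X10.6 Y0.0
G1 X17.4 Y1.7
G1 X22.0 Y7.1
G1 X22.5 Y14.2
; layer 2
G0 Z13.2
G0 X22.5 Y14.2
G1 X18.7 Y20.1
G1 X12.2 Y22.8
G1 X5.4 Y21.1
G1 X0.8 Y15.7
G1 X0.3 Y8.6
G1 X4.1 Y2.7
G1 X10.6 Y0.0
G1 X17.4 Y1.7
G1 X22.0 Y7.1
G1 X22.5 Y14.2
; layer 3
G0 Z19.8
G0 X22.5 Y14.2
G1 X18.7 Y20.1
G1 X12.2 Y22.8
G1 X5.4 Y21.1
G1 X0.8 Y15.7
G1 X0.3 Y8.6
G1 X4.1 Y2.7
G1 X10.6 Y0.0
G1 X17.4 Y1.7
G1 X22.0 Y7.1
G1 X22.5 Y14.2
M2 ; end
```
solid part
  facet normal 0.0000 0.0000 -1.0000
    outer loop
      vertex 12.2 22.8 0.0
      vertex 18.7 20.1 0.0
      vertex 22.5 14.2 0.0
    endloop
  endfacet
  facet normal 0.0000 0.0000 -1.0000
    outer loop
      vertex 5.4 21.1 0.0
      vertex 12.2 22.8 0.0
      vertex 22.5 14.2 0.0
    endloop
  endfacet
  facet normal 0.0000 0.0000 -1.0000
    outer loop
      vertex 0.8 15.7 0.0
      vertex 5.4 21.1 0.0
      vertex 22.5 14.2 0.0
    endloop
  endfacet
  facet normal 0.0000 0.0000 -1.0000
    outer loop
      vertex 0.3 8.6 0.0
      vertex 0.8 15.7 0.0
      vertex 22.5 14.2 0.0
    endloop
  endfacet
  facet normal 0.0000 0.0000 -1.0000
    outer loop
      vertex 4.1 2.7 0.0
      vertex 0.3 8.6 0.0
      vertex 22.5 14.2 0.0
    endloop
  endfacet
  facet normal 0.0000 0.0000 -1.0000
    outer loop
      vertex 10.6 0.0 0.0
      vertex 4.1 2.7 0.0
      vertex 22.5 14.2 0.0
    endloop
  endfacet
  facet normal 0.0000 0.0000 -1.0000
    outer loop
      vertex 17.4 1.7 0.0
      vertex 10.6 0.0 0.0
      vertex 22.5 14.2 0.0
    endloop
  endfacet
  facet normal 0.0000 0.0000 -1.0000
    outer loop
      vertex 22.0 7.1 0.0
      vertex 17.4 1.7 0.0
      vertex 22.5 14.2 0.0
    endloop
  endfacet
  facet normal 0.0000 0.0000 1.0000
    outer loop
      vertex 22.5 14.2 19.8
      vertex 18.7 20.1 19.8
      vertex 12.2 22.8 19.8
    endloop
  endfacet
  facet normal 0.0000 0.0000 1.0000
    outer loop
      vertex 22.5 14.2 19.8
      vertex 12.2 22.8 19.8
      vertex 5.4 21.1 19.8
    endloop
  endfacet
  facet normal 0.0000 0.0000 1.0000
    outer loop
      vertex 22.5 14.2 19.8
      vertex 5.4 21.1 19.8
      vertex 0.8 15.7 19.8
    endloop
  endfacet
  facet normal 0.0000 0.0000 1.0000
    outer loop
      vertex 22.5 14.2 19.8
      vertex 0.8 15.7 19.8
      vertex 0.3 8.6 19.8
    endloop
  endfacet
  facet normal 0.0000 0.0000 1.0000
    outer loop
      vertex 22.5 14.2 19.8
      vertex 0.3 8.6 19.8
      vertex 4.1 2.7 19.8
    endloop
  endfacet
  facet normal 0.0000 0.0000 1.0000
    outer loop
      vertex 22.5 14.2 19.8
      vertex 4.1 2.7 19.8
      vertex 10.6 0.0 19.8
    endloop
  endfacet
  facet normal 0.0000 0.0000 1.0000
    outer loop
      vertex 22.5 14.2 19.8
      vertex 10.6 0.0 19.8
      vertex 17.4 1.7 19.8
    endloop
  endfacet
  facet normal 0.0000 0.0000 1.0000
    outer loop
      vertex 22.5 14.2 19.8
      vertex 17.4 1.7 19.8
      vertex 22.0 7.1 19.8
    endloop
  endfacet
  facet normal 0.8407 0.5415 0.0000
    outer loop
      vertex 22.5 14.2 0.0
      vertex 18.7 20.1 0.0
      vertex 18.7 20.1 19.8
    endloop
  endfacet
  facet normal 0.8407 0.5415 0.0000
    outer loop
      vertex 22.5 14.2 0.0
      vertex 18.7 20.1 19.8
      vertex 22.5 14.2 19.8
    endloop
  endfacet
  facet normal 0.3836 0.9235 0.0000
    outer loop
      vertex 18.7 20.1 0.0
      vertex 12.2 22.8 0.0
      vertex 12.2 22.8 19.8
    endloop
  endfacet
  facet normal 0.3836 0.9235 0.0000
    outer loop
      vertex 18.7 20.1 0.0
      vertex 12.2 22.8 19.8
      vertex 18.7 20.1 19.8
    endloop
  endfacet
  facet normal -0.2425 0.9701 0.0000
    outer loop
      vertex 12.2 22.8 0.0
      vertex 5.4 21.1 0.0
      vertex 5.4 21.1 19.8
    endloop
  endfacet
  facet normal -0.2425 0.9701 0.0000
    outer loop
      vertex 12.2 22.8 0.0
      vertex 5.4 21.1 19.8
      vertex 12.2 22.8 19.8
    endloop
  endfacet
  facet normal -0.7612 0.6485 0.0000
    outer loop
      vertex 5.4 21.1 0.0
      vertex 0.8 15.7 0.0
      vertex 0.8 15.7 19.8
    endloop
  endfacet
  facet normal -0.7612 0.6485 0.0000
    outer loop
      vertex 5.4 21.1 0.0
      vertex 0.8 15.7 19.8
      vertex 5.4 21.1 19.8
    endloop
  endfacet
  facet normal -0.9975 0.0702 0.0000
    outer loop
      vertex 0.8 15.7 0.0
      vertex 0.3 8.6 0.0
      vertex 0.3 8.6 19.8
    endloop
  endfacet
  facet normal -0.9975 0.0702 0.0000
    outer loop
      vertex 0.8 15.7 0.0
      vertex 0.3 8.6 19.8
      vertex 0.8 15.7 19.8
    endloop
  endfacet
  facet normal -0.8407 -0.5415 0.0000
    outer loop
      vertex 0.3 8.6 0.0
      vertex 4.1 2.7 0.0
      vertex 4.1 2.7 19.8
    endloop
  endfacet
  facet normal -0.8407 -0.5415 0.0000
    outer loop
      vertex 0.3 8.6 0.0
      vertex 4.1 2.7 19.8
      vertex 0.3 8.6 19.8
    endloop
  endfacet
  facet normal -0.3836 -0.9235 0.0000
    outer loop
      vertex 4.1 2.7 0.0
      vertex 10.6 0.0 0.0
      vertex 10.6 0.0 19.8
    endloop
  endfacet
  facet normal -0.3836 -0.9235 0.0000
    outer loop
      vertex 4.1 2.7 0.0
      vertex 10.6 0.0 19.8
      vertex 4.1 2.7 19.8
    endloop
  endfacet
  facet normal 0.2425 -0.9701 0.0000
    outer loop
      vertex 10.6 0.0 0.0
      vertex 17.4 1.7 0.0
      vertex 17.4 1.7 19.8
    endloop
  endfacet
  facet normal 0.2425 -0.9701 0.0000
    outer loop
      vertex 10.6 0.0 0.0
      vertex 17.4 1.7 19.8
      vertex 10.6 0.0 19.8
    endloop
  endfacet
  facet normal 0.7612 -0.6485 0.0000
    outer loop
      vertex 17.4 1.7 0.0
      vertex 22.0 7.1 0.0
      vertex 22.0 7.1 19.8
    endloop
  endfacet
  facet normal 0.7612 -0.6485 0.0000
    outer loop
      vertex 17.4 1.7 0.0
      vertex 22.0 7.1 19.8
      vertex 17.4 1.7 19.8
    endloop
  endfacet
  facet normal 0.9975 -0.0702 0.0000
    outer loop
      vertex 22.0 7.1 0.0
      vertex 22.5 14.2 0.0
      vertex 22.5 14.2 19.8
    endloop
  endfacet
  facet normal 0.9975 -0.0702 0.0000
    outer loop
      vertex 22.0 7.1 0.0
      vertex 22.5 14.2 19.8
      vertex 22.0 7.1 19.8
    endloop
  endfacet
endsolid part

The G0 Z moves step by Δz≈6.6 mm. Every layer's G1 loop is the same polygon, so the solid is a straight extrusion of it from z=0 to z≈19.8. Closing with flat bottom and top caps and triangulating gives 36 facets — a regular 10-sided prism (a cylinder approximated with 10 flat sides), circumscribed radius ≈ 11.4 mm, height ≈ 19.8 mm.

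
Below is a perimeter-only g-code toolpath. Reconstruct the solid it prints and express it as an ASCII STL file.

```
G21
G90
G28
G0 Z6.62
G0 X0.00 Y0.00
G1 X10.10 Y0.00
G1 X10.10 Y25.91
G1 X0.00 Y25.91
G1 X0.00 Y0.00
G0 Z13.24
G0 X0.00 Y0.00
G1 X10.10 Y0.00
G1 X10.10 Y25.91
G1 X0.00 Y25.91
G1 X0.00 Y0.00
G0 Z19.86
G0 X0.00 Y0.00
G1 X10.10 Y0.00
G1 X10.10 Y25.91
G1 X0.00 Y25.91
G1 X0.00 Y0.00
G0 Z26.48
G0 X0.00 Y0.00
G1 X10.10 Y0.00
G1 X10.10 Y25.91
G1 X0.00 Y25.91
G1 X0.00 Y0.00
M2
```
solid part
  facet normal 0.0000 0.0000 -1.0000
    outer loop
      vertex 10.10 25.91 0.00
      vertex 10.10 0.00 0.00
      vertex 0.00 0.00 0.00
    endloop
  endfacet
  facet normal 0.0000 0.0000 -1.0000
    outer loop
      vertex 0.00 25.91 0.00
      vertex 10.10 25.91 0.00
      vertex 0.00 0.00 0.00
    endloop
  endfacet
  facet normal 0.0000 0.0000 1.0000
    outer loop
      vertex 0.00 0.00 26.48
      vertex 10.10 0.00 26.48
      vertex 10.10 25.91 26.48
    endloop
  endfacet
  facet normal 0.0000 0.0000 1.0000
    outer loop
      vertex 0.00 0.00 26.48
      vertex 10.10 25.91 26.48
      vertex 0.00 25.91 26.48
    endloop
  endfacet
  facet normal 0.0000 -1.0000 0.0000
    outer loop
      vertex 0.00 0.00 0.00
      vertex 10.10 0.00 0.00
      vertex 10.10 0.00 26.48
    endloop
  endfacet
  facet normal 0.0000 -1.0000 0.0000
    outer loop
      vertex 0.00 0.00 0.00
      vertex 10.10 0.00 26.48
      vertex 0.00 0.00 26.48
    endloop
  endfacet
  facet normal 0.0000 1.0000 0.0000
    outer loop
      vertex 10.10 25.91 26.48
      vertex 10.10 25.91 0.00
      vertex 0.00 25.91 0.00
    endloop
  endfacet
  facet normal 0.0000 1.0000 0.0000
    outer loop
      vertex 0.00 25.91 26.48
      vertex 10.10 25.91 26.48
      vertex 0.00 25.91 0.00
    endloop
  endfacet
  facet normal -1.0000 0.0000 0.0000
    outer loop
      vertex 0.00 25.91 26.48
      vertex 0.00 25.91 0.00
      vertex 0.00 0.00 0.00
    endloop
  endfacet
  facet normal -1.0000 0.0000 0.0000
    outer loop
      vertex 0.00 0.00 26.48
      vertex 0.00 25.91 26.48
      vertex 0.00 0.00 0.00
    endloop
  endfacet
  facet normal 1.0000 0.0000 0.0000
    outer loop
      vertex 10.10 0.00 0.00
      vertex 10.10 25.91 0.00
      vertex 10.10 25.91 26.48
    endloop
  endfacet
  facet normal 1.0000 0.0000 0.0000
    outer loop
      vertex 10.10 0.00 0.00
      vertex 10.10 25.91 26.48
      vertex 10.10 0.00 26.48
    endloop
  endfacet
endsolid part

The G0 Z moves step by Δz≈6.62 mm. Every layer's G1 loop is the same polygon, so the solid is a straight extrusion of it from z=0 to z≈26.5. Closing with flat bottom and top caps and triangulating gives 12 facets — a rectangular box, roughly 10.1 × 25.9 mm footprint and 26.5 mm tall.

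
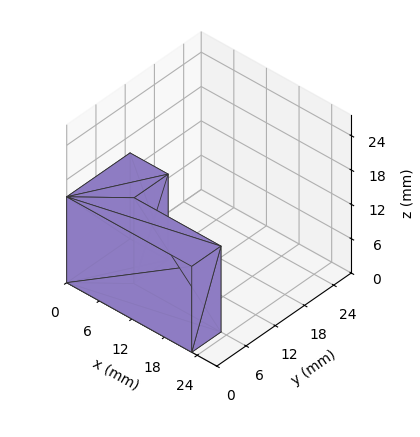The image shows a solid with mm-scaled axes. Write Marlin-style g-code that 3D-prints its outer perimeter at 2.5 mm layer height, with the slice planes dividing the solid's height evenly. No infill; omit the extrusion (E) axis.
Reading the render: the shape is an L-shaped prism: outer 23 × 13 mm, arm thicknesses ≈ 6 mm (horizontal) and 7 mm (vertical), extruded 15 mm in z (dimensions read to the nearest mm from the axis ticks). For the g-code, the solid's height is divided into equal slices at the stated Δz and each level perimeter traced with G1 moves after a G0 lift.

; perimeter-only toolpath
G21 ; units = mm
G90 ; absolute positioning
G28 ; home
; layer 1
G0 Z2.5
G0 X0.0 Y0.0
G1 X23.0 Y0.0
G1 X23.0 Y6.0
G1 X7.0 Y6.0
G1 X7.0 Y13.0
G1 X0.0 Y13.0
G1 X0.0 Y0.0
; layer 2
G0 Z5.0
G0 X0.0 Y0.0
G1 X23.0 Y0.0
G1 X23.0 Y6.0
G1 X7.0 Y6.0
G1 X7.0 Y13.0
G1 X0.0 Y13.0
G1 X0.0 Y0.0
; layer 3
G0 Z7.5
G0 X0.0 Y0.0
G1 X23.0 Y0.0
G1 X23.0 Y6.0
G1 X7.0 Y6.0
G1 X7.0 Y13.0
G1 X0.0 Y13.0
G1 X0.0 Y0.0
; layer 4
G0 Z10.0
G0 X0.0 Y0.0
G1 X23.0 Y0.0
G1 X23.0 Y6.0
G1 X7.0 Y6.0
G1 X7.0 Y13.0
G1 X0.0 Y13.0
G1 X0.0 Y0.0
; layer 5
G0 Z12.5
G0 X0.0 Y0.0
G1 X23.0 Y0.0
G1 X23.0 Y6.0
G1 X7.0 Y6.0
G1 X7.0 Y13.0
G1 X0.0 Y13.0
G1 X0.0 Y0.0
; layer 6
G0 Z15.0
G0 X0.0 Y0.0
G1 X23.0 Y0.0
G1 X23.0 Y6.0
G1 X7.0 Y6.0
G1 X7.0 Y13.0
G1 X0.0 Y13.0
G1 X0.0 Y0.0
M2 ; end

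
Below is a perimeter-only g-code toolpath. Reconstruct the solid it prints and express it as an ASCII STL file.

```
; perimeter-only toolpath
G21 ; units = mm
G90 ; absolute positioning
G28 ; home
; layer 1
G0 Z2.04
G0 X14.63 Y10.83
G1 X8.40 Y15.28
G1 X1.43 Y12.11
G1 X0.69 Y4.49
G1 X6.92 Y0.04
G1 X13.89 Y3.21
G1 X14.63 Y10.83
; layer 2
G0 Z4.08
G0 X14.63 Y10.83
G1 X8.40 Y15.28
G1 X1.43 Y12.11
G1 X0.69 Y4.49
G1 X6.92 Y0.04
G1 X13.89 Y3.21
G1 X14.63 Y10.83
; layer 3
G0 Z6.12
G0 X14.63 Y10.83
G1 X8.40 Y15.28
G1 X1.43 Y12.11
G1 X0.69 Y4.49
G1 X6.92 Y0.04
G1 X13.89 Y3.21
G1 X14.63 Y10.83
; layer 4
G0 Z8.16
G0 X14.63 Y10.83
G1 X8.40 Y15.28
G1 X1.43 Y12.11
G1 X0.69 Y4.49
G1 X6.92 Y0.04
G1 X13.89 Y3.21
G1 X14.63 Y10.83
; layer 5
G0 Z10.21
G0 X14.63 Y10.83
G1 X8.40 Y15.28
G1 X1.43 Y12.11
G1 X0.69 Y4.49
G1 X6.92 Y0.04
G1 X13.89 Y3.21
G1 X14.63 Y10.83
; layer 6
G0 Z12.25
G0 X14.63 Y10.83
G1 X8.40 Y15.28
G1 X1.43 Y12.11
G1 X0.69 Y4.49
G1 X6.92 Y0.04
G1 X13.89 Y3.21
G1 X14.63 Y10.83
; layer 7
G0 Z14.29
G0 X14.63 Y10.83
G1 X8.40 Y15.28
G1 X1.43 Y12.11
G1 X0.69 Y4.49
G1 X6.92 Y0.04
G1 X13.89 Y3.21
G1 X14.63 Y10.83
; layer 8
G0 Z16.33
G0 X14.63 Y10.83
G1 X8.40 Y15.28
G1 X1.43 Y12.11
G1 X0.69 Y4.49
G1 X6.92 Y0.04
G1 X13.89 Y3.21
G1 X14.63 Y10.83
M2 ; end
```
solid part
  facet normal 0.0000 0.0000 -1.0000
    outer loop
      vertex 1.43 12.11 0.00
      vertex 8.40 15.28 0.00
      vertex 14.63 10.83 0.00
    endloop
  endfacet
  facet normal 0.0000 0.0000 -1.0000
    outer loop
      vertex 0.69 4.49 0.00
      vertex 1.43 12.11 0.00
      vertex 14.63 10.83 0.00
    endloop
  endfacet
  facet normal 0.0000 0.0000 -1.0000
    outer loop
      vertex 6.92 0.04 0.00
      vertex 0.69 4.49 0.00
      vertex 14.63 10.83 0.00
    endloop
  endfacet
  facet normal 0.0000 0.0000 -1.0000
    outer loop
      vertex 13.89 3.21 0.00
      vertex 6.92 0.04 0.00
      vertex 14.63 10.83 0.00
    endloop
  endfacet
  facet normal 0.0000 0.0000 1.0000
    outer loop
      vertex 14.63 10.83 16.33
      vertex 8.40 15.28 16.33
      vertex 1.43 12.11 16.33
    endloop
  endfacet
  facet normal 0.0000 0.0000 1.0000
    outer loop
      vertex 14.63 10.83 16.33
      vertex 1.43 12.11 16.33
      vertex 0.69 4.49 16.33
    endloop
  endfacet
  facet normal 0.0000 0.0000 1.0000
    outer loop
      vertex 14.63 10.83 16.33
      vertex 0.69 4.49 16.33
      vertex 6.92 0.04 16.33
    endloop
  endfacet
  facet normal 0.0000 0.0000 1.0000
    outer loop
      vertex 14.63 10.83 16.33
      vertex 6.92 0.04 16.33
      vertex 13.89 3.21 16.33
    endloop
  endfacet
  facet normal 0.5812 0.8137 0.0000
    outer loop
      vertex 14.63 10.83 0.00
      vertex 8.40 15.28 0.00
      vertex 8.40 15.28 16.33
    endloop
  endfacet
  facet normal 0.5812 0.8137 0.0000
    outer loop
      vertex 14.63 10.83 0.00
      vertex 8.40 15.28 16.33
      vertex 14.63 10.83 16.33
    endloop
  endfacet
  facet normal -0.4140 0.9103 0.0000
    outer loop
      vertex 8.40 15.28 0.00
      vertex 1.43 12.11 0.00
      vertex 1.43 12.11 16.33
    endloop
  endfacet
  facet normal -0.4140 0.9103 0.0000
    outer loop
      vertex 8.40 15.28 0.00
      vertex 1.43 12.11 16.33
      vertex 8.40 15.28 16.33
    endloop
  endfacet
  facet normal -0.9953 0.0967 0.0000
    outer loop
      vertex 1.43 12.11 0.00
      vertex 0.69 4.49 0.00
      vertex 0.69 4.49 16.33
    endloop
  endfacet
  facet normal -0.9953 0.0967 0.0000
    outer loop
      vertex 1.43 12.11 0.00
      vertex 0.69 4.49 16.33
      vertex 1.43 12.11 16.33
    endloop
  endfacet
  facet normal -0.5812 -0.8137 0.0000
    outer loop
      vertex 0.69 4.49 0.00
      vertex 6.92 0.04 0.00
      vertex 6.92 0.04 16.33
    endloop
  endfacet
  facet normal -0.5812 -0.8137 0.0000
    outer loop
      vertex 0.69 4.49 0.00
      vertex 6.92 0.04 16.33
      vertex 0.69 4.49 16.33
    endloop
  endfacet
  facet normal 0.4140 -0.9103 0.0000
    outer loop
      vertex 6.92 0.04 0.00
      vertex 13.89 3.21 0.00
      vertex 13.89 3.21 16.33
    endloop
  endfacet
  facet normal 0.4140 -0.9103 0.0000
    outer loop
      vertex 6.92 0.04 0.00
      vertex 13.89 3.21 16.33
      vertex 6.92 0.04 16.33
    endloop
  endfacet
  facet normal 0.9953 -0.0967 0.0000
    outer loop
      vertex 13.89 3.21 0.00
      vertex 14.63 10.83 0.00
      vertex 14.63 10.83 16.33
    endloop
  endfacet
  facet normal 0.9953 -0.0967 0.0000
    outer loop
      vertex 13.89 3.21 0.00
      vertex 14.63 10.83 16.33
      vertex 13.89 3.21 16.33
    endloop
  endfacet
endsolid part

The G0 Z moves step by Δz≈2.04 mm. Every layer's G1 loop is the same polygon, so the solid is a straight extrusion of it from z=0 to z≈16.3. Closing with flat bottom and top caps and triangulating gives 20 facets — a regular 6-sided prism (a cylinder approximated with 6 flat sides), circumscribed radius ≈ 7.66 mm, height ≈ 16.3 mm.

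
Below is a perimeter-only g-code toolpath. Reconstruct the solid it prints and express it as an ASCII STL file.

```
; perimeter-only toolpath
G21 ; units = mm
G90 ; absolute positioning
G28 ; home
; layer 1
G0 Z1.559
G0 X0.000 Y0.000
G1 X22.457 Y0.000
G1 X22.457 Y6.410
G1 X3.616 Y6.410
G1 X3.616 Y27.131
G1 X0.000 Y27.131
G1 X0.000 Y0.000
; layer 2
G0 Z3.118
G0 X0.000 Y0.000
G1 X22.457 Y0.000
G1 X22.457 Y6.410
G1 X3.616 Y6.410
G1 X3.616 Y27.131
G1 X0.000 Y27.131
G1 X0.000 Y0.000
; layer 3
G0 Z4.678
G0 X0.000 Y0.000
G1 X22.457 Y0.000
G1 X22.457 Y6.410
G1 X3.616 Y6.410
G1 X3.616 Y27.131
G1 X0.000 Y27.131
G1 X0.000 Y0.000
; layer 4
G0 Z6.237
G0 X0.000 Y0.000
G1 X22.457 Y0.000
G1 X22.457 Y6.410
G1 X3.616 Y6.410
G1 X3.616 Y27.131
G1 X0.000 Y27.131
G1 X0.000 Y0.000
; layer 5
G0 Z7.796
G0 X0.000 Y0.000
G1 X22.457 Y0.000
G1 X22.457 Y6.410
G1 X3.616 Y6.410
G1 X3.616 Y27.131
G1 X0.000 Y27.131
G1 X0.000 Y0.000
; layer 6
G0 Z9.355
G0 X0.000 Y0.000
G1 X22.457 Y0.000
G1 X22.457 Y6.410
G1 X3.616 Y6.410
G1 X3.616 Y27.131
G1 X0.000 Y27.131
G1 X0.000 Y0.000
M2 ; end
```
solid part
  facet normal 0.0000 0.0000 -1.0000
    outer loop
      vertex 22.457 6.410 0.000
      vertex 22.457 0.000 0.000
      vertex 0.000 0.000 0.000
    endloop
  endfacet
  facet normal 0.0000 0.0000 -1.0000
    outer loop
      vertex 3.616 6.410 0.000
      vertex 22.457 6.410 0.000
      vertex 0.000 0.000 0.000
    endloop
  endfacet
  facet normal 0.0000 0.0000 -1.0000
    outer loop
      vertex 3.616 27.131 0.000
      vertex 3.616 6.410 0.000
      vertex 0.000 0.000 0.000
    endloop
  endfacet
  facet normal 0.0000 0.0000 -1.0000
    outer loop
      vertex 0.000 27.131 0.000
      vertex 3.616 27.131 0.000
      vertex 0.000 0.000 0.000
    endloop
  endfacet
  facet normal 0.0000 0.0000 1.0000
    outer loop
      vertex 0.000 0.000 9.355
      vertex 22.457 0.000 9.355
      vertex 22.457 6.410 9.355
    endloop
  endfacet
  facet normal 0.0000 0.0000 1.0000
    outer loop
      vertex 0.000 0.000 9.355
      vertex 22.457 6.410 9.355
      vertex 3.616 6.410 9.355
    endloop
  endfacet
  facet normal 0.0000 0.0000 1.0000
    outer loop
      vertex 0.000 0.000 9.355
      vertex 3.616 6.410 9.355
      vertex 3.616 27.131 9.355
    endloop
  endfacet
  facet normal 0.0000 0.0000 1.0000
    outer loop
      vertex 0.000 0.000 9.355
      vertex 3.616 27.131 9.355
      vertex 0.000 27.131 9.355
    endloop
  endfacet
  facet normal 0.0000 -1.0000 0.0000
    outer loop
      vertex 0.000 0.000 0.000
      vertex 22.457 0.000 0.000
      vertex 22.457 0.000 9.355
    endloop
  endfacet
  facet normal 0.0000 -1.0000 0.0000
    outer loop
      vertex 0.000 0.000 0.000
      vertex 22.457 0.000 9.355
      vertex 0.000 0.000 9.355
    endloop
  endfacet
  facet normal 1.0000 0.0000 0.0000
    outer loop
      vertex 22.457 0.000 0.000
      vertex 22.457 6.410 0.000
      vertex 22.457 6.410 9.355
    endloop
  endfacet
  facet normal 1.0000 0.0000 0.0000
    outer loop
      vertex 22.457 0.000 0.000
      vertex 22.457 6.410 9.355
      vertex 22.457 0.000 9.355
    endloop
  endfacet
  facet normal 0.0000 1.0000 0.0000
    outer loop
      vertex 22.457 6.410 0.000
      vertex 3.616 6.410 0.000
      vertex 3.616 6.410 9.355
    endloop
  endfacet
  facet normal 0.0000 1.0000 0.0000
    outer loop
      vertex 22.457 6.410 0.000
      vertex 3.616 6.410 9.355
      vertex 22.457 6.410 9.355
    endloop
  endfacet
  facet normal 1.0000 0.0000 0.0000
    outer loop
      vertex 3.616 6.410 0.000
      vertex 3.616 27.131 0.000
      vertex 3.616 27.131 9.355
    endloop
  endfacet
  facet normal 1.0000 0.0000 0.0000
    outer loop
      vertex 3.616 6.410 0.000
      vertex 3.616 27.131 9.355
      vertex 3.616 6.410 9.355
    endloop
  endfacet
  facet normal 0.0000 1.0000 0.0000
    outer loop
      vertex 3.616 27.131 0.000
      vertex 0.000 27.131 0.000
      vertex 0.000 27.131 9.355
    endloop
  endfacet
  facet normal 0.0000 1.0000 0.0000
    outer loop
      vertex 3.616 27.131 0.000
      vertex 0.000 27.131 9.355
      vertex 3.616 27.131 9.355
    endloop
  endfacet
  facet normal -1.0000 0.0000 0.0000
    outer loop
      vertex 0.000 27.131 0.000
      vertex 0.000 0.000 0.000
      vertex 0.000 0.000 9.355
    endloop
  endfacet
  facet normal -1.0000 0.0000 0.0000
    outer loop
      vertex 0.000 27.131 0.000
      vertex 0.000 0.000 9.355
      vertex 0.000 27.131 9.355
    endloop
  endfacet
endsolid part

The G0 Z moves step by Δz≈1.559 mm. Every layer's G1 loop is the same polygon, so the solid is a straight extrusion of it from z=0 to z≈9.36. Closing with flat bottom and top caps and triangulating gives 20 facets — an L-shaped prism: outer 22.5 × 27.1 mm, arm thicknesses ≈ 6.41 mm (horizontal) and 3.62 mm (vertical), extruded 9.36 mm in z.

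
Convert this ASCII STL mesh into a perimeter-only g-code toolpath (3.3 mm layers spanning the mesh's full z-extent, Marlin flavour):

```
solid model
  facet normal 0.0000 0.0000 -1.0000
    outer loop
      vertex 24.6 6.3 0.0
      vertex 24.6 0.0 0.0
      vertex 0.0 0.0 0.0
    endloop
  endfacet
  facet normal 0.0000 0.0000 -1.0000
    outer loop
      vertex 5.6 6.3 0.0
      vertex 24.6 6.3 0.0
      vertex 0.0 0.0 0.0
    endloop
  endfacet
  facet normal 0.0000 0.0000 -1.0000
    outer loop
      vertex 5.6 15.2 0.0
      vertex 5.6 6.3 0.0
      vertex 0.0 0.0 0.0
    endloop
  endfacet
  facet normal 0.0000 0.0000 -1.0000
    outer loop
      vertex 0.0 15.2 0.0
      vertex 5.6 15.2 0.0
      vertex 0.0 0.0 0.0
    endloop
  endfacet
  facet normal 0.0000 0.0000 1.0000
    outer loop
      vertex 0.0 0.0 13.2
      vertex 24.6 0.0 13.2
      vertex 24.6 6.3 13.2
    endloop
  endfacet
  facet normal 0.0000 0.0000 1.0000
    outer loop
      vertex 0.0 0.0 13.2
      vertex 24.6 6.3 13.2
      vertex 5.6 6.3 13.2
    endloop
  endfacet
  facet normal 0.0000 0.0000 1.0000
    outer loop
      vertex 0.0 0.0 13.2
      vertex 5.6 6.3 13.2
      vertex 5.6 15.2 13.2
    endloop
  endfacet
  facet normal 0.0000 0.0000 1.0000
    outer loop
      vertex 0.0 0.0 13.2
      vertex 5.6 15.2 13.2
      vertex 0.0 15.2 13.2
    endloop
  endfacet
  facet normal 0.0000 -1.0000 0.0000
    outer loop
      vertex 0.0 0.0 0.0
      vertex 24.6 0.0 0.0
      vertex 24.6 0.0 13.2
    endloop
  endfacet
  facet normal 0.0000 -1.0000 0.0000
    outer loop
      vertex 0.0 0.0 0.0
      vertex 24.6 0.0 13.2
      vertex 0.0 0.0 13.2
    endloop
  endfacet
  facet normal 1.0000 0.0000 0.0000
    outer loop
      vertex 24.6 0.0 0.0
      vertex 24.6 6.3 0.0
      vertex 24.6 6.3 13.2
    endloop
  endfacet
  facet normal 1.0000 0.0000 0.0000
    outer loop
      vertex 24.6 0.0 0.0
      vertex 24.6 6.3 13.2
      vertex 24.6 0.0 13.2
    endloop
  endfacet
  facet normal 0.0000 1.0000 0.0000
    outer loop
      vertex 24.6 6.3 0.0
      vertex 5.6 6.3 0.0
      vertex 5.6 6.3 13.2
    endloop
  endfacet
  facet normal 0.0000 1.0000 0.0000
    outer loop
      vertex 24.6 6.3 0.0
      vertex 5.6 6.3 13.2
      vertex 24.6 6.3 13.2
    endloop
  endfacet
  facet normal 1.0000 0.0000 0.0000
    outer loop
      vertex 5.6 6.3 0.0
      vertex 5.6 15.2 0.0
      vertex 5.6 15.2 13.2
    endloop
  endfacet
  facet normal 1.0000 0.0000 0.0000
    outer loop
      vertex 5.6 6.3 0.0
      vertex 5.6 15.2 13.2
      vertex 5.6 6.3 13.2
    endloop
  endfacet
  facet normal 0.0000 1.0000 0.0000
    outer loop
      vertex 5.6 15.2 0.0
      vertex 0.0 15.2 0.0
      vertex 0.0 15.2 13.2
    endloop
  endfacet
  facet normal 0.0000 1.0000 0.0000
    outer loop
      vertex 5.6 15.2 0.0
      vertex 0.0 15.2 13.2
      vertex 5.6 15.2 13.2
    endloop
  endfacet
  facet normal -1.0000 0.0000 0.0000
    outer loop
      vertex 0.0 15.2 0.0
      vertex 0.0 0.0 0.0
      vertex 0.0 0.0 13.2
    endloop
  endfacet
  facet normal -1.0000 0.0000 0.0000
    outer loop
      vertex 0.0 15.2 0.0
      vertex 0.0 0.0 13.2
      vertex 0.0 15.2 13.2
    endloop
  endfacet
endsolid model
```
; perimeter-only toolpath
G21 ; units = mm
G90 ; absolute positioning
G28 ; home
; layer 1
G0 Z3.3
G0 X0.0 Y0.0
G1 X24.6 Y0.0
G1 X24.6 Y6.3
G1 X5.6 Y6.3
G1 X5.6 Y15.2
G1 X0.0 Y15.2
G1 X0.0 Y0.0
; layer 2
G0 Z6.6
G0 X0.0 Y0.0
G1 X24.6 Y0.0
G1 X24.6 Y6.3
G1 X5.6 Y6.3
G1 X5.6 Y15.2
G1 X0.0 Y15.2
G1 X0.0 Y0.0
; layer 3
G0 Z9.9
G0 X0.0 Y0.0
G1 X24.6 Y0.0
G1 X24.6 Y6.3
G1 X5.6 Y6.3
G1 X5.6 Y15.2
G1 X0.0 Y15.2
G1 X0.0 Y0.0
; layer 4
G0 Z13.2
G0 X0.0 Y0.0
G1 X24.6 Y0.0
G1 X24.6 Y6.3
G1 X5.6 Y6.3
G1 X5.6 Y15.2
G1 X0.0 Y15.2
G1 X0.0 Y0.0
M2 ; end

The solid is an L-shaped prism: outer 24.6 × 15.2 mm, arm thicknesses ≈ 6.3 mm (horizontal) and 5.6 mm (vertical), extruded 13.2 mm in z. Slicing at Δz = 3.3 mm — 4 equal slices spanning the solid's height, so layer i sits at z = i·h/4 — gives 4 non-empty perimeters. Each is a 6-segment closed polygon; G0 lifts to the layer z and rapids to the start vertex, then G1 traces the edges.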